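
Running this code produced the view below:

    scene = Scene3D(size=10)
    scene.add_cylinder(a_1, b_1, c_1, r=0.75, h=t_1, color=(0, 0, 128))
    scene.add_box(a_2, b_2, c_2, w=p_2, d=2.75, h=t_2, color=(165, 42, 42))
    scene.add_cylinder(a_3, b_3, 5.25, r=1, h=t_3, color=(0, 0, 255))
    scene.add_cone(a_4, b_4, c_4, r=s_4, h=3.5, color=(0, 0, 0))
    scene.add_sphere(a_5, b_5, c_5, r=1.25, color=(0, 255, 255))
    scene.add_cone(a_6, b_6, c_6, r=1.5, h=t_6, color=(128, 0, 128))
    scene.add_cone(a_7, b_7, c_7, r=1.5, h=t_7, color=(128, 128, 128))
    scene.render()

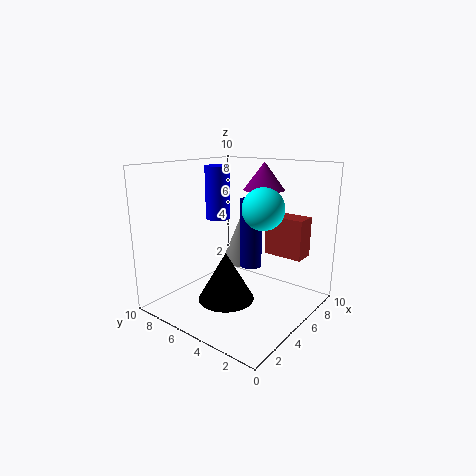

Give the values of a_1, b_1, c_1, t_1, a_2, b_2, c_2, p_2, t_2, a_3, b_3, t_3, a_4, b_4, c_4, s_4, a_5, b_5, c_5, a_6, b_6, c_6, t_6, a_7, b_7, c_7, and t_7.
a_1 = 5.5, b_1 = 4.25, c_1 = 3, t_1 = 4.75, a_2 = 6.5, b_2 = 1, c_2 = 3.75, p_2 = 1.5, t_2 = 2.75, a_3 = 7.5, b_3 = 9, t_3 = 4.25, a_4 = 4.25, b_4 = 5.5, c_4 = 0.5, s_4 = 2, a_5 = 3.5, b_5 = 2, c_5 = 7.75, a_6 = 7.75, b_6 = 4.75, c_6 = 8, t_6 = 2, a_7 = 8.25, b_7 = 7.25, c_7 = 1.75, t_7 = 3.75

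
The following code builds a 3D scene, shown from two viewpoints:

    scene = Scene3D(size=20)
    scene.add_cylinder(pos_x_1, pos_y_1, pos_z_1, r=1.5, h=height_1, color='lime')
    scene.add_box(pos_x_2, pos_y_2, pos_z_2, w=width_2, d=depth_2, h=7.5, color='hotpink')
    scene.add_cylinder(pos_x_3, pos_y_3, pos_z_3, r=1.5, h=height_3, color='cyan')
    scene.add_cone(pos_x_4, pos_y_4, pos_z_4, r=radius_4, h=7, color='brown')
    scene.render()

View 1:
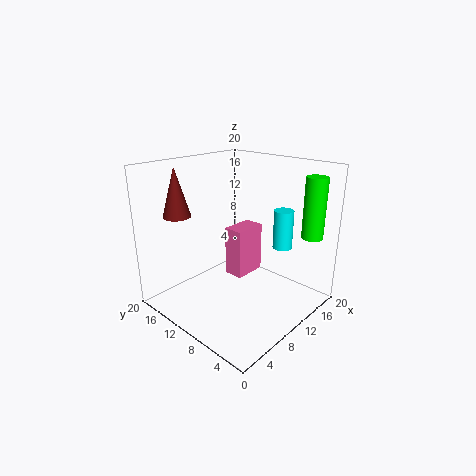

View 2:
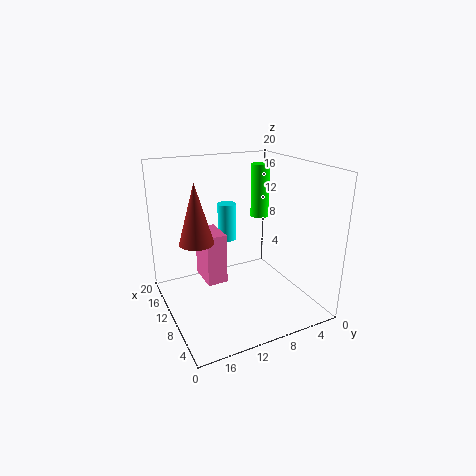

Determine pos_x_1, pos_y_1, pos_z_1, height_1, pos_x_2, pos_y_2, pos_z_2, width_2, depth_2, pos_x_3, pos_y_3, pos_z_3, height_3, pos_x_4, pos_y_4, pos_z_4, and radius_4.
pos_x_1 = 17, pos_y_1 = 2.5, pos_z_1 = 10, height_1 = 8.5, pos_x_2 = 11.5, pos_y_2 = 11, pos_z_2 = 2.5, width_2 = 5, depth_2 = 3, pos_x_3 = 18, pos_y_3 = 8, pos_z_3 = 6.5, height_3 = 6, pos_x_4 = 5.5, pos_y_4 = 17.5, pos_z_4 = 12.5, radius_4 = 2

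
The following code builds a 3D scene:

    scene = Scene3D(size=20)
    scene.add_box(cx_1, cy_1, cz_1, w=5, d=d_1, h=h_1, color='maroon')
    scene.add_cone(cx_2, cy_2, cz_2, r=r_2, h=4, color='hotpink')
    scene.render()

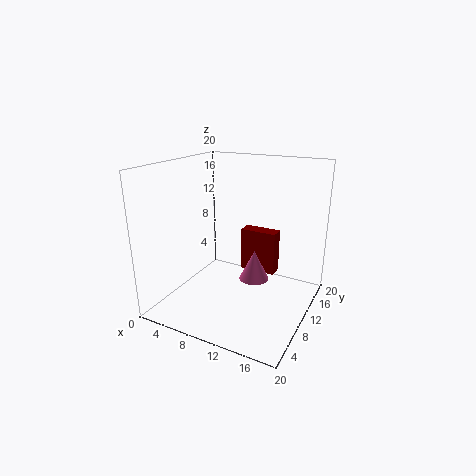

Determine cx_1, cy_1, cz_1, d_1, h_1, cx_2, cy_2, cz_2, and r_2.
cx_1 = 10; cy_1 = 11; cz_1 = 5; d_1 = 2; h_1 = 6; cx_2 = 13; cy_2 = 9; cz_2 = 5; r_2 = 2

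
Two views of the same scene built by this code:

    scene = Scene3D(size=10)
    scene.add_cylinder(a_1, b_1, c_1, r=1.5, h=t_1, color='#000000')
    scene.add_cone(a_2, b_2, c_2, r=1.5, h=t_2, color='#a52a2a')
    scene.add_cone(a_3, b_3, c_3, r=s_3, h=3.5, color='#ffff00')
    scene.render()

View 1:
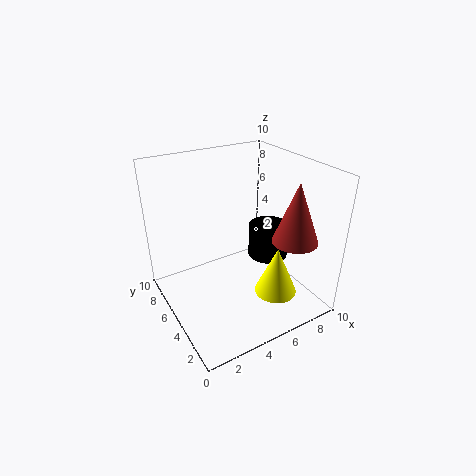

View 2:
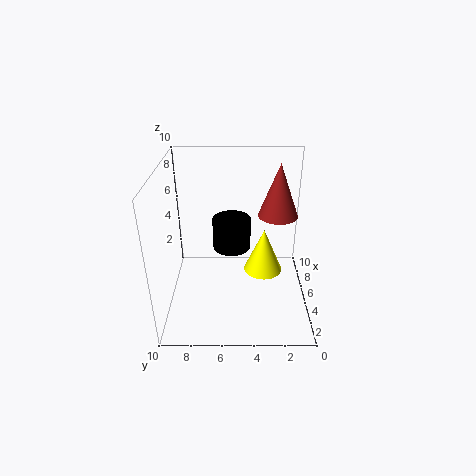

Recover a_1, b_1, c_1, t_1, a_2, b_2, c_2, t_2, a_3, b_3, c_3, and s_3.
a_1 = 8; b_1 = 5.5; c_1 = 2.5; t_1 = 2.5; a_2 = 7.5; b_2 = 2; c_2 = 5.5; t_2 = 4; a_3 = 7; b_3 = 3; c_3 = 1; s_3 = 1.5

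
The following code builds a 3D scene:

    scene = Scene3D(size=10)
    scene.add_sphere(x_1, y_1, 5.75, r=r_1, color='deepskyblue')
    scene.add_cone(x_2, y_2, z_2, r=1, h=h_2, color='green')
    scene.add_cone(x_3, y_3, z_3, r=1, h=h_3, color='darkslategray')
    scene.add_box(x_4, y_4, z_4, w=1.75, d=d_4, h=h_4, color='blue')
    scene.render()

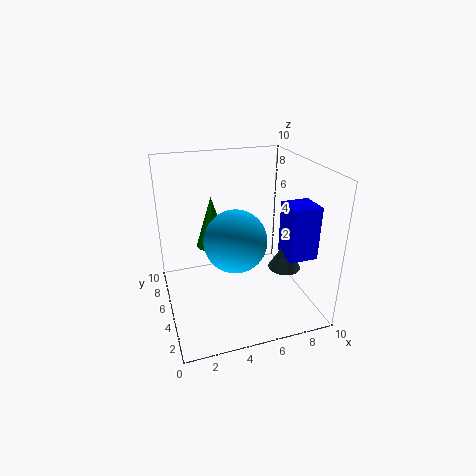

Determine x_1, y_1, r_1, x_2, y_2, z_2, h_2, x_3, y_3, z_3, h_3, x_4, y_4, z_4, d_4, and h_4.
x_1 = 4.25
y_1 = 3.25
r_1 = 2
x_2 = 3
y_2 = 4.25
z_2 = 5.25
h_2 = 3.25
x_3 = 7
y_3 = 1.75
z_3 = 4.25
h_3 = 1.75
x_4 = 6.75
y_4 = 0.5
z_4 = 5.25
d_4 = 1.75
h_4 = 3.25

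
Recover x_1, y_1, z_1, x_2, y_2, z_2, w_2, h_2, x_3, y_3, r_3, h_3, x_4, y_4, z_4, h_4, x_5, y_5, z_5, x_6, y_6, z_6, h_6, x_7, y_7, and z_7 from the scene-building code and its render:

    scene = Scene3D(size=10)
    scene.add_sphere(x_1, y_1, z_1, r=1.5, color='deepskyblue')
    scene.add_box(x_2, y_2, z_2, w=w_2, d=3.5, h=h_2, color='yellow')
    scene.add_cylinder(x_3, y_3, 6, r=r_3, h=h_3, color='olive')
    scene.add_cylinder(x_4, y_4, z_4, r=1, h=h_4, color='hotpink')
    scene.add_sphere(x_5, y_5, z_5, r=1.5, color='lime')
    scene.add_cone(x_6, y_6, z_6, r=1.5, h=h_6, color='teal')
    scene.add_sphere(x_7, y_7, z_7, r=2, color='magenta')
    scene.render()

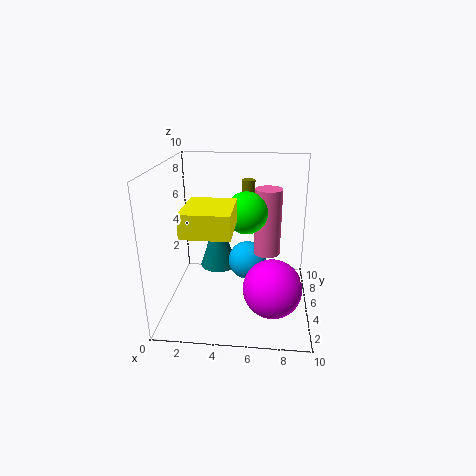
x_1 = 5.5
y_1 = 7.5
z_1 = 2
x_2 = 2
y_2 = 1
z_2 = 6.5
w_2 = 3
h_2 = 1.5
x_3 = 5.5
y_3 = 7.5
r_3 = 0.5
h_3 = 2.5
x_4 = 7
y_4 = 7
z_4 = 3
h_4 = 5
x_5 = 5.5
y_5 = 6
z_5 = 6.5
x_6 = 3
y_6 = 8.5
z_6 = 1
h_6 = 4.5
x_7 = 7.5
y_7 = 3.5
z_7 = 2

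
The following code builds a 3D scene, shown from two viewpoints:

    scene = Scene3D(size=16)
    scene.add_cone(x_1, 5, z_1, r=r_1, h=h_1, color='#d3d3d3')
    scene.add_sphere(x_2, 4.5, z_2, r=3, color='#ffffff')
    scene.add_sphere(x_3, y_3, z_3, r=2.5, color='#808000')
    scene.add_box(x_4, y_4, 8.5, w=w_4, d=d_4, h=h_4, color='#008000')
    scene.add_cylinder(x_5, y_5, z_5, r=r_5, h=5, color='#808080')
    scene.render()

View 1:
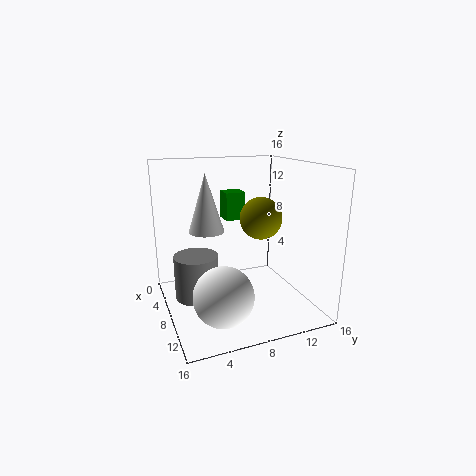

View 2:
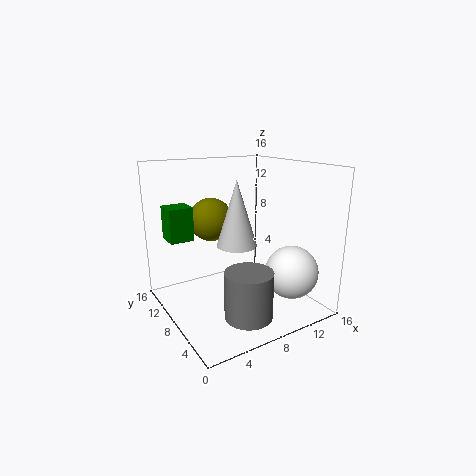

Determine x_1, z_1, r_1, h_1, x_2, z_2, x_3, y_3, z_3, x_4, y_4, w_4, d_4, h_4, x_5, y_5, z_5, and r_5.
x_1 = 6, z_1 = 8.5, r_1 = 2, h_1 = 6.5, x_2 = 13, z_2 = 4, x_3 = 6.5, y_3 = 11.5, z_3 = 9.5, x_4 = 0.5, y_4 = 8.5, w_4 = 2.5, d_4 = 2.5, h_4 = 3.5, x_5 = 6.5, y_5 = 3.5, z_5 = 1, r_5 = 2.5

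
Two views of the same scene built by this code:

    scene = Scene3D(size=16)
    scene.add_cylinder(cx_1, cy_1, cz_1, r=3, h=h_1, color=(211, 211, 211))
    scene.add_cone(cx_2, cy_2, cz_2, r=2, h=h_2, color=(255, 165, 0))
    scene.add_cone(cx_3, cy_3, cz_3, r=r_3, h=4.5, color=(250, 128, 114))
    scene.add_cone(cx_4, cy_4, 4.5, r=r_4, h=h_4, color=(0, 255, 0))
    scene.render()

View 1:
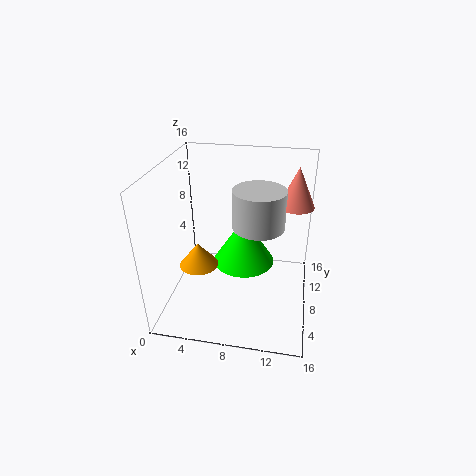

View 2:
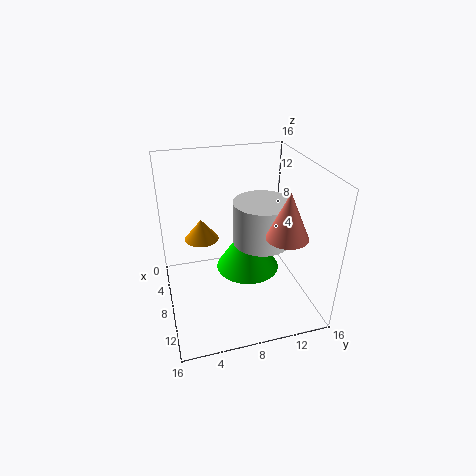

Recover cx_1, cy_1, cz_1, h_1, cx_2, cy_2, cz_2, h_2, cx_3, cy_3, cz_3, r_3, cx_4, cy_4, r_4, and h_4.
cx_1 = 10
cy_1 = 10
cz_1 = 8.5
h_1 = 4.5
cx_2 = 4.5
cy_2 = 4.5
cz_2 = 6.5
h_2 = 2.5
cx_3 = 14
cy_3 = 11
cz_3 = 11
r_3 = 2
cx_4 = 8.5
cy_4 = 9
r_4 = 3.5
h_4 = 5.5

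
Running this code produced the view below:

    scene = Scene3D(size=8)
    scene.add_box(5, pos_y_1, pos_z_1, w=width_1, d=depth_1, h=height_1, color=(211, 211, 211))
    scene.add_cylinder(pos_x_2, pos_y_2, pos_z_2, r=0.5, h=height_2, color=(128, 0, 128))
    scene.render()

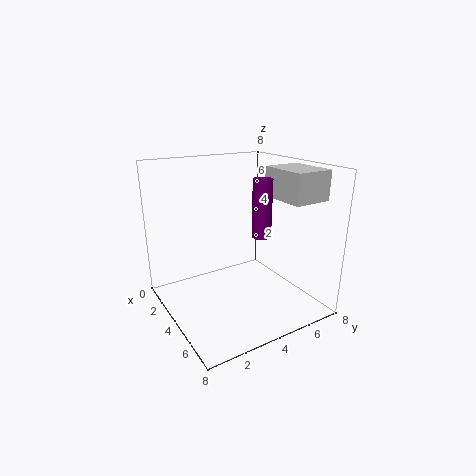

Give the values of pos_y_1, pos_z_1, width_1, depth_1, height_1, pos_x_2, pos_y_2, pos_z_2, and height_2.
pos_y_1 = 5, pos_z_1 = 6.5, width_1 = 2.5, depth_1 = 2, height_1 = 1.5, pos_x_2 = 5.5, pos_y_2 = 4.5, pos_z_2 = 4.5, height_2 = 3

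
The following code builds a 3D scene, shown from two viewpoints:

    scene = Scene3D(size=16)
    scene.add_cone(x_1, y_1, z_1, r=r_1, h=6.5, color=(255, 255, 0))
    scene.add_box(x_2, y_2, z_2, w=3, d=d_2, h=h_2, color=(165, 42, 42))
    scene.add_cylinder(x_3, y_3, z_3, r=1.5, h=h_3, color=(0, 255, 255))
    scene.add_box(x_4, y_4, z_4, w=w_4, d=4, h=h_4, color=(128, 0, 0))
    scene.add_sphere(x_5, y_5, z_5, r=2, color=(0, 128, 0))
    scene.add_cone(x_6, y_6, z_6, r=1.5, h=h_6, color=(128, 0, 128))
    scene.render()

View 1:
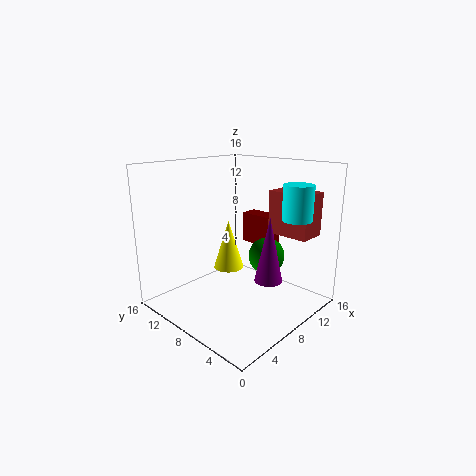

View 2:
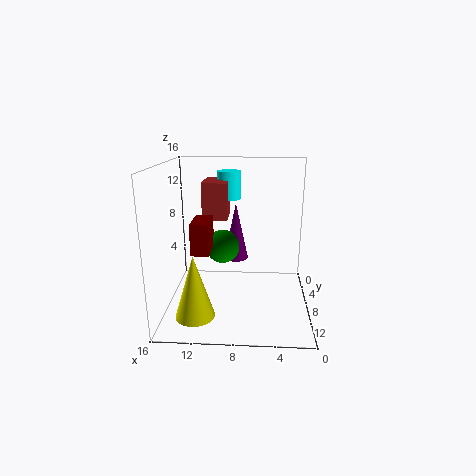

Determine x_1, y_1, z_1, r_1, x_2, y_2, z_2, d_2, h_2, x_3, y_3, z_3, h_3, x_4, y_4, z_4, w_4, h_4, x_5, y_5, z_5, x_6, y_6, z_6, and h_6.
x_1 = 12; y_1 = 13.5; z_1 = 1.5; r_1 = 2; x_2 = 9.5; y_2 = 0.5; z_2 = 9; d_2 = 4.5; h_2 = 4.5; x_3 = 9.5; y_3 = 1.5; z_3 = 11; h_3 = 3.5; x_4 = 11; y_4 = 6; z_4 = 6.5; w_4 = 2; h_4 = 3.5; x_5 = 10; y_5 = 5.5; z_5 = 6; x_6 = 8.5; y_6 = 4; z_6 = 4; h_6 = 7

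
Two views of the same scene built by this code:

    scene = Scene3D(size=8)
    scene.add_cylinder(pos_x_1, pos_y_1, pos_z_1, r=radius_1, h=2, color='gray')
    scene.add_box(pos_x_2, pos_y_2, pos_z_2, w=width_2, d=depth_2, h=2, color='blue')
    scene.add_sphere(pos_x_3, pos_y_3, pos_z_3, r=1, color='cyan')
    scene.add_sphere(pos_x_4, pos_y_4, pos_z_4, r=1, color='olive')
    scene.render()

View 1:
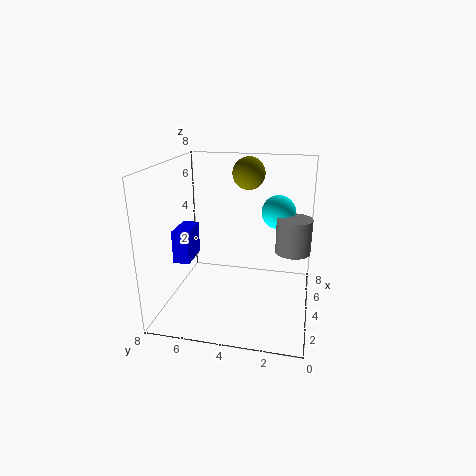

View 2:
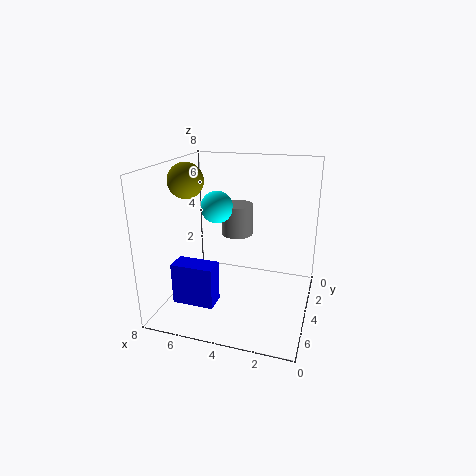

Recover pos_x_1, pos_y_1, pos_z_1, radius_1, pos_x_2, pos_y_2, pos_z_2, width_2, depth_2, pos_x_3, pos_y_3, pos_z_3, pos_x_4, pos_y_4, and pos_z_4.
pos_x_1 = 5, pos_y_1 = 1, pos_z_1 = 3, radius_1 = 1, pos_x_2 = 4, pos_y_2 = 7, pos_z_2 = 2, width_2 = 2, depth_2 = 1, pos_x_3 = 6, pos_y_3 = 2, pos_z_3 = 5, pos_x_4 = 7, pos_y_4 = 4, pos_z_4 = 7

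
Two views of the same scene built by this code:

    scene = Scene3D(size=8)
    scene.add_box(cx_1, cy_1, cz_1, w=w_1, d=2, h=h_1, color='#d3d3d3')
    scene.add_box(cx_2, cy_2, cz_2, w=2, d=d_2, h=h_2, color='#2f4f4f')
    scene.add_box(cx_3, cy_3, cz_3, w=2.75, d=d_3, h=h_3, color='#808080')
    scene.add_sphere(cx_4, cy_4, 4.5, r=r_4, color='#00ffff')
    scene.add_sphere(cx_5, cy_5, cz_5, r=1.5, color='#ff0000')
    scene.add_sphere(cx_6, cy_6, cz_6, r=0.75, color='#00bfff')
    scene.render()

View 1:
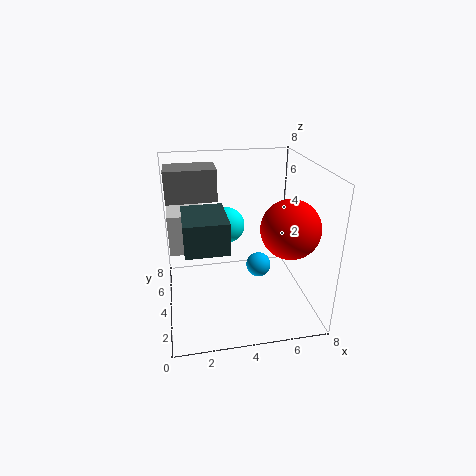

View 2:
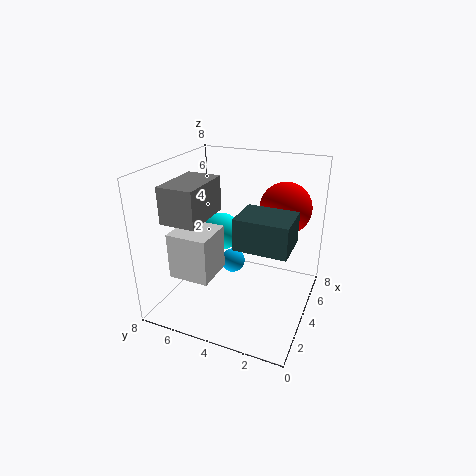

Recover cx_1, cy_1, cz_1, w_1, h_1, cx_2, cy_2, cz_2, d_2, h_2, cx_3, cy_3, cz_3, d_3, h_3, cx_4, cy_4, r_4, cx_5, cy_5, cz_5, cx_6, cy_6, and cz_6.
cx_1 = 0.25
cy_1 = 4
cz_1 = 3.25
w_1 = 2
h_1 = 2.25
cx_2 = 1
cy_2 = 0.5
cz_2 = 5
d_2 = 2.5
h_2 = 1.5
cx_3 = 0.25
cy_3 = 4.5
cz_3 = 6
d_3 = 1.75
h_3 = 1.75
cx_4 = 3.5
cy_4 = 4.75
r_4 = 1
cx_5 = 6.25
cy_5 = 2
cz_5 = 5.25
cx_6 = 5.5
cy_6 = 5
cz_6 = 1.5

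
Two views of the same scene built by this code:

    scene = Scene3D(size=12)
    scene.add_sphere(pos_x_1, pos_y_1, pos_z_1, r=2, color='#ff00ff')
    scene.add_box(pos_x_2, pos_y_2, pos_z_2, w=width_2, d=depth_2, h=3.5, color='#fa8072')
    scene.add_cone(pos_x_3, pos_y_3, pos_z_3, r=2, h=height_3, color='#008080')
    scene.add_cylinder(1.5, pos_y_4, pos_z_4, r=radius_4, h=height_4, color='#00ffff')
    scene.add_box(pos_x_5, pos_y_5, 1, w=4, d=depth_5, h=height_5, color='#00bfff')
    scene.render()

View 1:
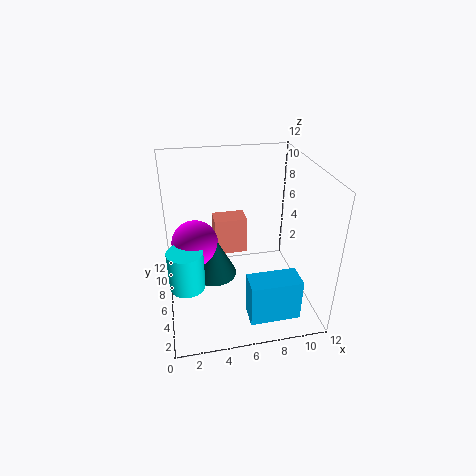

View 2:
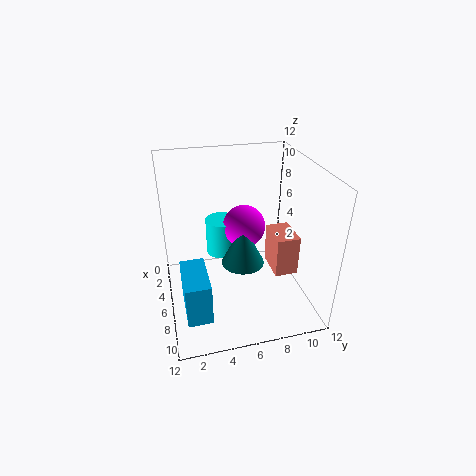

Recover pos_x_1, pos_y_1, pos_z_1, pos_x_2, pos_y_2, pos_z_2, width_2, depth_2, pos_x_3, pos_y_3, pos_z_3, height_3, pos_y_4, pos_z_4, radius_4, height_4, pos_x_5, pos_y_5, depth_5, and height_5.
pos_x_1 = 2.5
pos_y_1 = 7.5
pos_z_1 = 5
pos_x_2 = 4.5
pos_y_2 = 9
pos_z_2 = 2.5
width_2 = 3
depth_2 = 2
pos_x_3 = 4
pos_y_3 = 7
pos_z_3 = 2
height_3 = 4
pos_y_4 = 5.5
pos_z_4 = 2
radius_4 = 1.5
height_4 = 3.5
pos_x_5 = 6
pos_y_5 = 1
depth_5 = 2
height_5 = 3.5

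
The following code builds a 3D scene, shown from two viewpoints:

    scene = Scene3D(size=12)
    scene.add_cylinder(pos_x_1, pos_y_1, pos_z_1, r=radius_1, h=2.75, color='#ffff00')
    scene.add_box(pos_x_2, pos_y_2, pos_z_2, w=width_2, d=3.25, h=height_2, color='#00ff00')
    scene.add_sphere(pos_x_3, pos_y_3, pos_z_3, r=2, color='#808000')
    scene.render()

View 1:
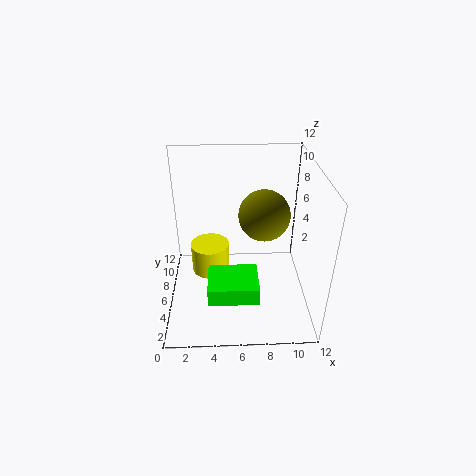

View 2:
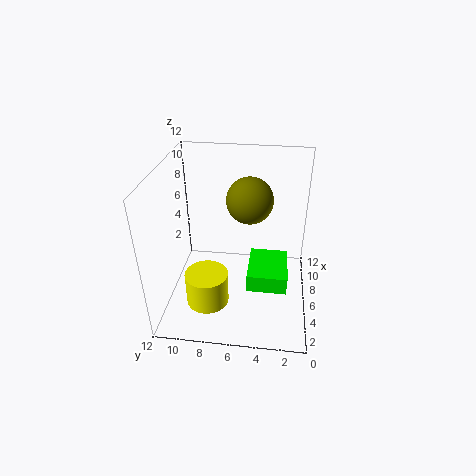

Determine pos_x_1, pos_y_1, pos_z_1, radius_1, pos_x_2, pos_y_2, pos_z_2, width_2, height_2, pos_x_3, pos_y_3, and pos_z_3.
pos_x_1 = 3.5
pos_y_1 = 8.25
pos_z_1 = 1.25
radius_1 = 1.75
pos_x_2 = 3.5
pos_y_2 = 1.75
pos_z_2 = 2.5
width_2 = 4
height_2 = 1.5
pos_x_3 = 8
pos_y_3 = 5.25
pos_z_3 = 8.5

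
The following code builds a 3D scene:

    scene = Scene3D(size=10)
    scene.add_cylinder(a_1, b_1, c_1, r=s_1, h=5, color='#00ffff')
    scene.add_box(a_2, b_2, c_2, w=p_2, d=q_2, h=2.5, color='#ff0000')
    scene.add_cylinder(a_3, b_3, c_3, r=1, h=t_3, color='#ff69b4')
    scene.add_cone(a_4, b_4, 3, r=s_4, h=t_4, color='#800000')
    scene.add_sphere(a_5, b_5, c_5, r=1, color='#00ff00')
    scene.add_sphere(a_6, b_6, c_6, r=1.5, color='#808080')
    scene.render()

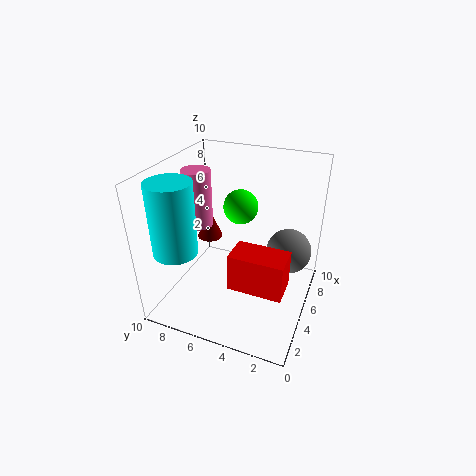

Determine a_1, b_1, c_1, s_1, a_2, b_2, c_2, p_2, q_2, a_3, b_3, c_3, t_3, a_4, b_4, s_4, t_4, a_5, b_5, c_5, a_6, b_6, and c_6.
a_1 = 2.5
b_1 = 8.5
c_1 = 4.5
s_1 = 1.5
a_2 = 2
b_2 = 1
c_2 = 3
p_2 = 2
q_2 = 3.5
a_3 = 5
b_3 = 8
c_3 = 5.5
t_3 = 4
a_4 = 7.5
b_4 = 8.5
s_4 = 1
t_4 = 2.5
a_5 = 3
b_5 = 4
c_5 = 8.5
a_6 = 5.5
b_6 = 1.5
c_6 = 4.5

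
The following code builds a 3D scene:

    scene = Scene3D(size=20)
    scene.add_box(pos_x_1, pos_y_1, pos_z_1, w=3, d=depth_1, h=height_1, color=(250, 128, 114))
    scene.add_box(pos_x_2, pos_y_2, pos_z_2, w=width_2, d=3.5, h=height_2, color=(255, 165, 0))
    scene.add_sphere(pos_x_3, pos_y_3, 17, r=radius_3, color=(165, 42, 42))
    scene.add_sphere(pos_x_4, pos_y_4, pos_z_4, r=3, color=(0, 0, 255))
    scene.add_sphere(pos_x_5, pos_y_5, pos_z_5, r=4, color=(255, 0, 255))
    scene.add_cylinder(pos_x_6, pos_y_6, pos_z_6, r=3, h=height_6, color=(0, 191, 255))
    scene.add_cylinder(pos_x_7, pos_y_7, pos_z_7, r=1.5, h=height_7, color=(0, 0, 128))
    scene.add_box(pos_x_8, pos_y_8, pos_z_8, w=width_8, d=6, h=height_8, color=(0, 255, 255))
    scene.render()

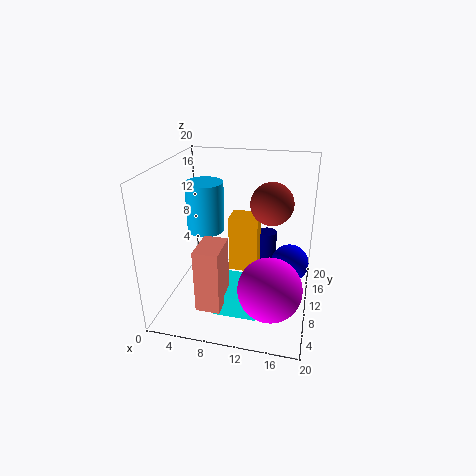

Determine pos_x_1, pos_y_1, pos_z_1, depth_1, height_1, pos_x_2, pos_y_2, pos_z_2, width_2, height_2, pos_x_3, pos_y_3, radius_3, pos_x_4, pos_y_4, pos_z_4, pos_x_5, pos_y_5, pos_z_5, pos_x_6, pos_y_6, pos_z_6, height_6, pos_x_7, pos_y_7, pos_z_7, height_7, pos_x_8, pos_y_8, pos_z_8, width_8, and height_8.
pos_x_1 = 7, pos_y_1 = 0.5, pos_z_1 = 4.5, depth_1 = 4.5, height_1 = 8, pos_x_2 = 7.5, pos_y_2 = 14, pos_z_2 = 2, width_2 = 4.5, height_2 = 9, pos_x_3 = 15, pos_y_3 = 6, radius_3 = 2.5, pos_x_4 = 17, pos_y_4 = 16.5, pos_z_4 = 3, pos_x_5 = 15.5, pos_y_5 = 4, pos_z_5 = 6.5, pos_x_6 = 3, pos_y_6 = 16.5, pos_z_6 = 7.5, height_6 = 8, pos_x_7 = 13, pos_y_7 = 18, pos_z_7 = 0.5, height_7 = 7, pos_x_8 = 8.5, pos_y_8 = 2.5, pos_z_8 = 2.5, width_8 = 5.5, height_8 = 3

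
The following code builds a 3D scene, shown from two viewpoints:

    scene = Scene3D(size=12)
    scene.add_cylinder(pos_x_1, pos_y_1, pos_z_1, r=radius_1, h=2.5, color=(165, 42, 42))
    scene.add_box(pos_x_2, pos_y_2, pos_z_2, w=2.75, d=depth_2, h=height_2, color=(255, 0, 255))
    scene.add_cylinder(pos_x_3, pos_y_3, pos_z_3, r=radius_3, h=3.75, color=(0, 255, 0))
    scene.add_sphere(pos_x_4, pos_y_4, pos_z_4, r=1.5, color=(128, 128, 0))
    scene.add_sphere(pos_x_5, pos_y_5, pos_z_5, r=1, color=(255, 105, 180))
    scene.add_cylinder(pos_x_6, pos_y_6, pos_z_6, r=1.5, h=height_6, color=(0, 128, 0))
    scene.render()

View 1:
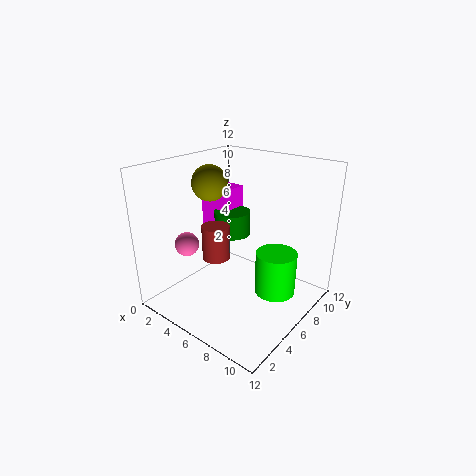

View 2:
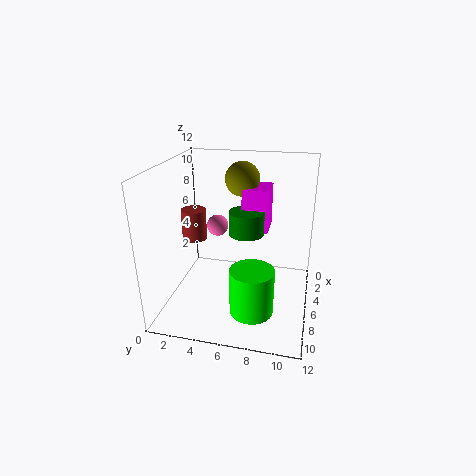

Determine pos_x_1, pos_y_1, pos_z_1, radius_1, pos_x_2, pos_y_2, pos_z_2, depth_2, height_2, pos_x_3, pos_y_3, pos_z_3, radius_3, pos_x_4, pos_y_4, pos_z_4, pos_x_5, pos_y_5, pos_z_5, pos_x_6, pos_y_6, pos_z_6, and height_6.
pos_x_1 = 6.75
pos_y_1 = 2.5
pos_z_1 = 6
radius_1 = 1
pos_x_2 = 2
pos_y_2 = 6
pos_z_2 = 6
depth_2 = 2.25
height_2 = 3.75
pos_x_3 = 8.75
pos_y_3 = 7.75
pos_z_3 = 1
radius_3 = 1.75
pos_x_4 = 3.25
pos_y_4 = 5.75
pos_z_4 = 10.25
pos_x_5 = 2.75
pos_y_5 = 3.25
pos_z_5 = 5.5
pos_x_6 = 5
pos_y_6 = 6.5
pos_z_6 = 6
height_6 = 2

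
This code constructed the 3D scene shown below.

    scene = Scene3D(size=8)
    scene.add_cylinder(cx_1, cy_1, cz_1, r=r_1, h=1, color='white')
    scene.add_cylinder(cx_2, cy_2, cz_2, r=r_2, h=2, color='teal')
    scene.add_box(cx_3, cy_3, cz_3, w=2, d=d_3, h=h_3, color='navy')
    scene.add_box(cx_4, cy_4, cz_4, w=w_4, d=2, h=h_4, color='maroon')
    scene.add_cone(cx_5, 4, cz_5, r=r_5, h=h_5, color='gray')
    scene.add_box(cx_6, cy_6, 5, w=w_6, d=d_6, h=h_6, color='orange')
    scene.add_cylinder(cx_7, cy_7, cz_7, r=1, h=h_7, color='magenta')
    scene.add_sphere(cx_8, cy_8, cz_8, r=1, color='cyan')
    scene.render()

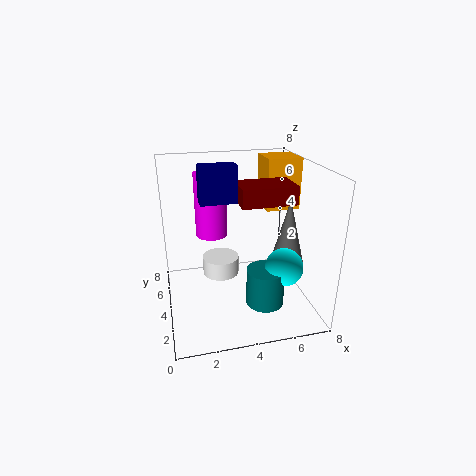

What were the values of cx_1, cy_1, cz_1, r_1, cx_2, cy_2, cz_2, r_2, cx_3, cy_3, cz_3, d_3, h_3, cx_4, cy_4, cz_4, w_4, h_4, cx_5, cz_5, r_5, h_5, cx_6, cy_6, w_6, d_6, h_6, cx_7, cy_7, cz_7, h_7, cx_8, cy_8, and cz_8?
cx_1 = 3
cy_1 = 4
cz_1 = 2
r_1 = 1
cx_2 = 5
cy_2 = 2
cz_2 = 1
r_2 = 1
cx_3 = 2
cy_3 = 4
cz_3 = 6
d_3 = 1
h_3 = 2
cx_4 = 4
cy_4 = 3
cz_4 = 6
w_4 = 3
h_4 = 1
cx_5 = 7
cz_5 = 2
r_5 = 1
h_5 = 4
cx_6 = 6
cy_6 = 5
w_6 = 2
d_6 = 2
h_6 = 3
cx_7 = 3
cy_7 = 7
cz_7 = 3
h_7 = 4
cx_8 = 6
cy_8 = 2
cz_8 = 3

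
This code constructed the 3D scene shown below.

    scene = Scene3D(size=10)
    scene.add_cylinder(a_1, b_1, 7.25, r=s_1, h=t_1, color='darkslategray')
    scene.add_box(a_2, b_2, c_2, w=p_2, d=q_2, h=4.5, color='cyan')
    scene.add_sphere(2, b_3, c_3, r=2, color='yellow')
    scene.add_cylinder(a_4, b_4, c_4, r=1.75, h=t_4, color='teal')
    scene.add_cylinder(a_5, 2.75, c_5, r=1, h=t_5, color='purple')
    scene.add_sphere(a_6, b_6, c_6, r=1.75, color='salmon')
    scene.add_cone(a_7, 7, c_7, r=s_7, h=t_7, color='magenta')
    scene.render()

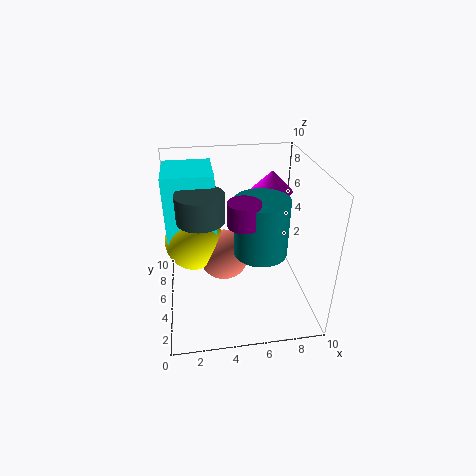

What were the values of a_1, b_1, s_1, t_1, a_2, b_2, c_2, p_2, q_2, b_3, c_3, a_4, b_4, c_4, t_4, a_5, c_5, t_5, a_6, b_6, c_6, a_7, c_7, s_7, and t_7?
a_1 = 2.5, b_1 = 3.75, s_1 = 1.5, t_1 = 1.75, a_2 = 0.25, b_2 = 4.5, c_2 = 5.25, p_2 = 3.25, q_2 = 3.5, b_3 = 5.5, c_3 = 4.75, a_4 = 6.25, b_4 = 3.5, c_4 = 4.75, t_4 = 3.75, a_5 = 5, c_5 = 7.25, t_5 = 1.5, a_6 = 4, b_6 = 5, c_6 = 3.75, a_7 = 7.75, c_7 = 7.5, s_7 = 1.5, t_7 = 1.5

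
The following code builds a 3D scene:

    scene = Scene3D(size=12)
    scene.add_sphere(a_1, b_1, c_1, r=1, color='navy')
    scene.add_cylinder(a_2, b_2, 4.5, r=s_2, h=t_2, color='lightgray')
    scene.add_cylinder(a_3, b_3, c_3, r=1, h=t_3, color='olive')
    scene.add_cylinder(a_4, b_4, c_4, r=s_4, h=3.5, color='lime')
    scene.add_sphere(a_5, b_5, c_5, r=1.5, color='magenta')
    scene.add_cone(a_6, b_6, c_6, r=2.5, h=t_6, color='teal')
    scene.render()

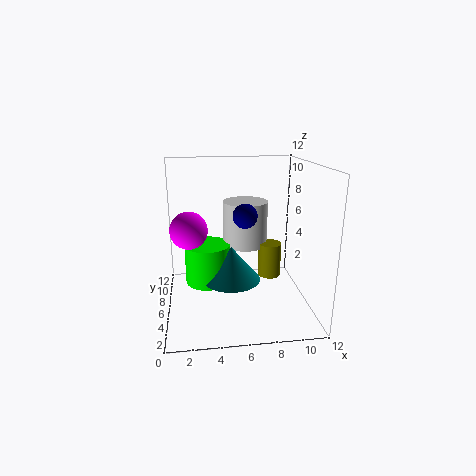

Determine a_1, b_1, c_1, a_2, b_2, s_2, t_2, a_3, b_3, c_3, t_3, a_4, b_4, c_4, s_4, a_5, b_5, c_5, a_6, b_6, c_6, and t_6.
a_1 = 6.5
b_1 = 5.5
c_1 = 8
a_2 = 7
b_2 = 8.5
s_2 = 2
t_2 = 4
a_3 = 9
b_3 = 7
c_3 = 2
t_3 = 3
a_4 = 3.5
b_4 = 7.5
c_4 = 1.5
s_4 = 2
a_5 = 2
b_5 = 5.5
c_5 = 7
a_6 = 5.5
b_6 = 6.5
c_6 = 2
t_6 = 3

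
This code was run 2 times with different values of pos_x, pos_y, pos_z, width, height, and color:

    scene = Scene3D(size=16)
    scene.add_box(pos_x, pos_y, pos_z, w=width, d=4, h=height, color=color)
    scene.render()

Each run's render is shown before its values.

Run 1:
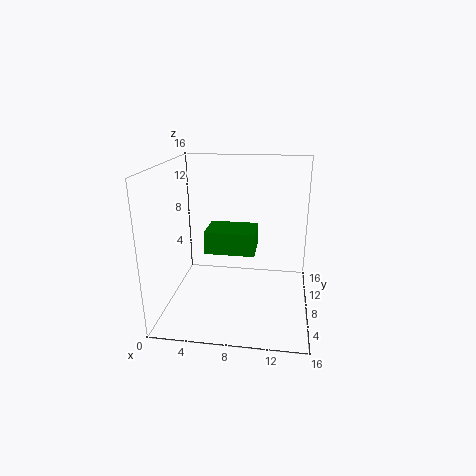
pos_x = 4.5, pos_y = 6.5, pos_z = 6.5, width = 5.5, height = 2.5, color = 'green'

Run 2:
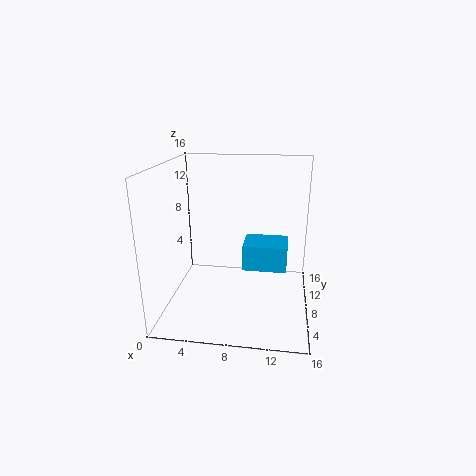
pos_x = 8.5, pos_y = 8, pos_z = 4, width = 5, height = 3, color = 'deepskyblue'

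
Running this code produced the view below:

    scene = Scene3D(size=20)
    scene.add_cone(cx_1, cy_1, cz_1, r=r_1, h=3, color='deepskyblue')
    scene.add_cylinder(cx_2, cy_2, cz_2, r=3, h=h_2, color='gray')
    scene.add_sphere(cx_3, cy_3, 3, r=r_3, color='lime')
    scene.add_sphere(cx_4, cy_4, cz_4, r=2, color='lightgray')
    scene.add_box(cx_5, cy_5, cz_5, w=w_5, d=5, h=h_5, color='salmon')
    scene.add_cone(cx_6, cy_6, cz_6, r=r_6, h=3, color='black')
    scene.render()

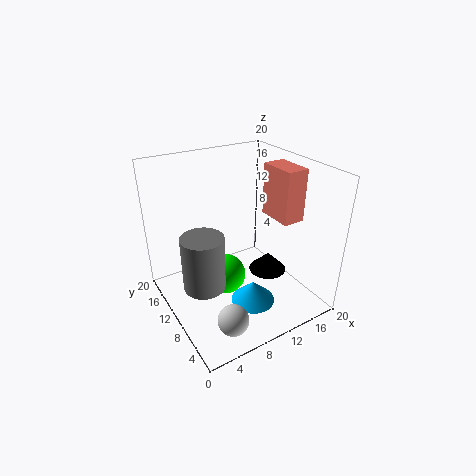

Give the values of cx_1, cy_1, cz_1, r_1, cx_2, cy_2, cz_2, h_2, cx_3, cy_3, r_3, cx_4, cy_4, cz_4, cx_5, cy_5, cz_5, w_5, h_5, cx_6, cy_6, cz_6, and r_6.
cx_1 = 10; cy_1 = 6; cz_1 = 2; r_1 = 3; cx_2 = 5; cy_2 = 11; cz_2 = 3; h_2 = 8; cx_3 = 9; cy_3 = 12; r_3 = 3; cx_4 = 5; cy_4 = 3; cz_4 = 3; cx_5 = 14; cy_5 = 5; cz_5 = 13; w_5 = 3; h_5 = 7; cx_6 = 17; cy_6 = 12; cz_6 = 1; r_6 = 3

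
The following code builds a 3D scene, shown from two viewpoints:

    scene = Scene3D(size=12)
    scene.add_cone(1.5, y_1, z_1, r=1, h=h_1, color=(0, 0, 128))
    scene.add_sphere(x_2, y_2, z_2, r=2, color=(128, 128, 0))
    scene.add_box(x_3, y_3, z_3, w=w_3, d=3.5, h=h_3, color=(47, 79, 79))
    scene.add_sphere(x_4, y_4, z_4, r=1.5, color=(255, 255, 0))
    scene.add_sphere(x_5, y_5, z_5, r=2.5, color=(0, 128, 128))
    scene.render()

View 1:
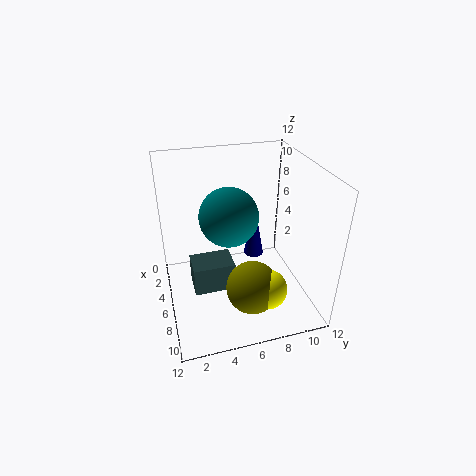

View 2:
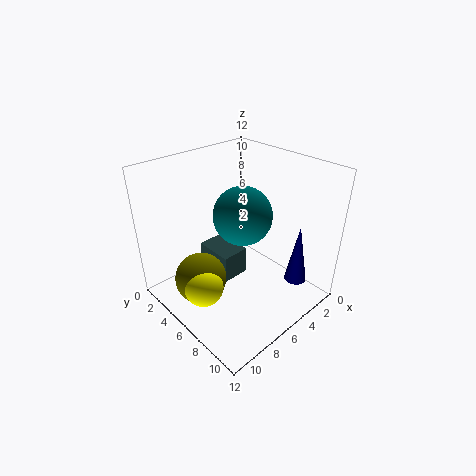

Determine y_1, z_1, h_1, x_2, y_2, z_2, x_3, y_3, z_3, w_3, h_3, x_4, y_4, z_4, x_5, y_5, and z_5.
y_1 = 9, z_1 = 1, h_1 = 5.5, x_2 = 10, y_2 = 6, z_2 = 4, x_3 = 4.5, y_3 = 2, z_3 = 1.5, w_3 = 2.5, h_3 = 2.5, x_4 = 10.5, y_4 = 7, z_4 = 4, x_5 = 5, y_5 = 5.5, z_5 = 7.5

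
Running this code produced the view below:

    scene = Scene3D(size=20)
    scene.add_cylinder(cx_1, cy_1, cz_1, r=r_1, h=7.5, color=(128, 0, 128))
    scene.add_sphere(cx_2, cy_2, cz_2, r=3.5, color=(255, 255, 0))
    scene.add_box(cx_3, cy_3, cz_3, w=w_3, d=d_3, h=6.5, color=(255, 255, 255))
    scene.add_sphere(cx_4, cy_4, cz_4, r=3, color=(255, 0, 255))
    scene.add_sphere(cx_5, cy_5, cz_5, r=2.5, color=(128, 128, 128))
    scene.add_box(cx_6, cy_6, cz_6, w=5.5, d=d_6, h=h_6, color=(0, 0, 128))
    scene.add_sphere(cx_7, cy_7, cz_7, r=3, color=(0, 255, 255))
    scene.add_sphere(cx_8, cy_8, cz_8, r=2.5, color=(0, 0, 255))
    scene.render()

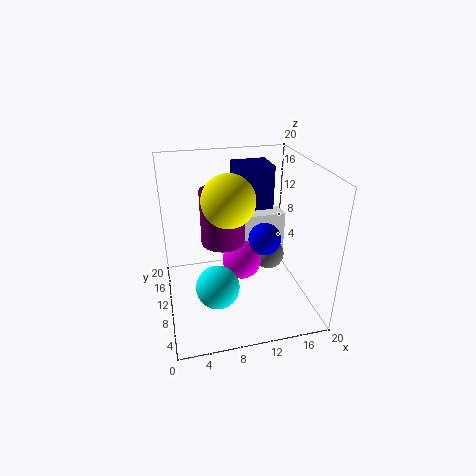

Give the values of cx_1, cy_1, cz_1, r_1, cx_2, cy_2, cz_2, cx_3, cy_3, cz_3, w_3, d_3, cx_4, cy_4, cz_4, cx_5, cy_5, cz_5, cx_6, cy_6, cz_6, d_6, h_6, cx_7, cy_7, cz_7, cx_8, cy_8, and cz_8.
cx_1 = 8
cy_1 = 10.5
cz_1 = 9.5
r_1 = 3
cx_2 = 8.5
cy_2 = 9
cz_2 = 16
cx_3 = 12
cy_3 = 15
cz_3 = 4
w_3 = 7
d_3 = 3
cx_4 = 11.5
cy_4 = 13.5
cz_4 = 4
cx_5 = 16.5
cy_5 = 15
cz_5 = 3.5
cx_6 = 11
cy_6 = 14
cz_6 = 12
d_6 = 5
h_6 = 6.5
cx_7 = 6.5
cy_7 = 7.5
cz_7 = 4
cx_8 = 15
cy_8 = 13
cz_8 = 7.5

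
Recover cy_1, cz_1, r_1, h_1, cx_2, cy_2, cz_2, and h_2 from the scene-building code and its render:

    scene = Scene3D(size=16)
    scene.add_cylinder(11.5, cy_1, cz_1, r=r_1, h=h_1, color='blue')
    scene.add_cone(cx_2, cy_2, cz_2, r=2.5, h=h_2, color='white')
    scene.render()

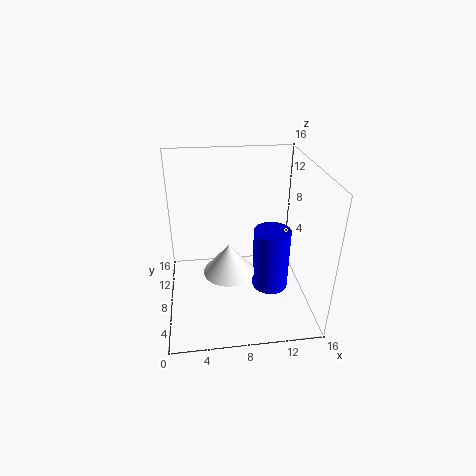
cy_1 = 6.5
cz_1 = 2.5
r_1 = 2
h_1 = 7
cx_2 = 6.5
cy_2 = 3.5
cz_2 = 7
h_2 = 3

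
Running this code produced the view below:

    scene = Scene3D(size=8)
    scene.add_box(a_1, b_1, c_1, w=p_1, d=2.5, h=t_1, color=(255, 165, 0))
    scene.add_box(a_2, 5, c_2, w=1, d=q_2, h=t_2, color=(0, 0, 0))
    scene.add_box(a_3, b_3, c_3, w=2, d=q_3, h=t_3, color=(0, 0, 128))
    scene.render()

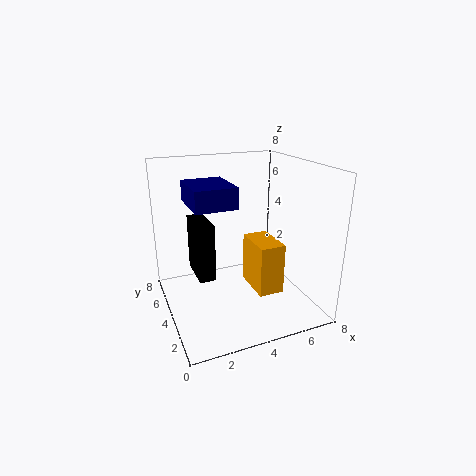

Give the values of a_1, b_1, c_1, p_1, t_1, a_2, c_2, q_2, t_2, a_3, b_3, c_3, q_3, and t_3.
a_1 = 5, b_1 = 3, c_1 = 0.5, p_1 = 1.5, t_1 = 3, a_2 = 2, c_2 = 1, q_2 = 2.5, t_2 = 3.5, a_3 = 1, b_3 = 1.5, c_3 = 6.5, q_3 = 2.5, t_3 = 1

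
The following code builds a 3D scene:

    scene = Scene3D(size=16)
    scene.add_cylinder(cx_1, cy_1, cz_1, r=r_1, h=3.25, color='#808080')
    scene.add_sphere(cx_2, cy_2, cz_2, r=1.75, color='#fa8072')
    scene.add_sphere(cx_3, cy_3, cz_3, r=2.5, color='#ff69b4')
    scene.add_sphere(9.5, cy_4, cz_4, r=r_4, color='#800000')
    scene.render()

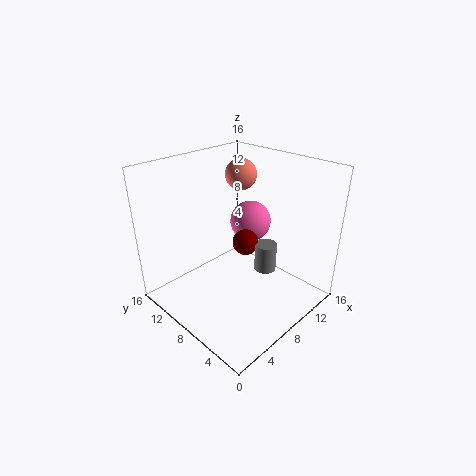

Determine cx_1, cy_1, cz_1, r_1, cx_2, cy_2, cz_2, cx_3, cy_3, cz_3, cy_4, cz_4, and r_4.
cx_1 = 10.5
cy_1 = 6
cz_1 = 3.75
r_1 = 1.25
cx_2 = 10.5
cy_2 = 10
cz_2 = 14.25
cx_3 = 12.5
cy_3 = 10.25
cz_3 = 7.75
cy_4 = 8.25
cz_4 = 6.75
r_4 = 1.5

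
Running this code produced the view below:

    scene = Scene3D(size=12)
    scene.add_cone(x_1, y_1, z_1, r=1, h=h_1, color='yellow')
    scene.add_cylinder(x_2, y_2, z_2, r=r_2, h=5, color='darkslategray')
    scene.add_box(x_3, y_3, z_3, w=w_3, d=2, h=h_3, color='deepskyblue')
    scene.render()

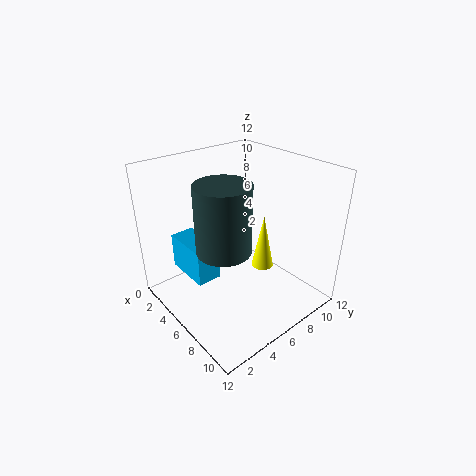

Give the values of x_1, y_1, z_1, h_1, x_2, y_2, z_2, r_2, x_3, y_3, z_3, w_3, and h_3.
x_1 = 6
y_1 = 9
z_1 = 2
h_1 = 5
x_2 = 8
y_2 = 3
z_2 = 7
r_2 = 2
x_3 = 2
y_3 = 2
z_3 = 3
w_3 = 4
h_3 = 3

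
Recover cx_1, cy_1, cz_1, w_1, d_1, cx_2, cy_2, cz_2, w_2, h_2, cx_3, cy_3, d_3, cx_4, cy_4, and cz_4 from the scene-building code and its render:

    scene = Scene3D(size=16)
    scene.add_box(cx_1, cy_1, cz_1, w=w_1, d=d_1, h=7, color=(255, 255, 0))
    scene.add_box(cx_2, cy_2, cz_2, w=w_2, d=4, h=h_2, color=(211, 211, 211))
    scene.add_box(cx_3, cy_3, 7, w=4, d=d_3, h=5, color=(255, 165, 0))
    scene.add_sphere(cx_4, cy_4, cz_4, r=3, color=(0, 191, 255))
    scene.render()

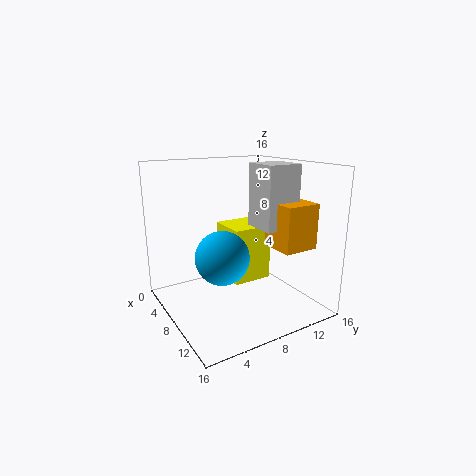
cx_1 = 1; cy_1 = 9; cz_1 = 1; w_1 = 5; d_1 = 5; cx_2 = 7; cy_2 = 10; cz_2 = 9; w_2 = 4; h_2 = 7; cx_3 = 9; cy_3 = 11; d_3 = 4; cx_4 = 8; cy_4 = 6; cz_4 = 6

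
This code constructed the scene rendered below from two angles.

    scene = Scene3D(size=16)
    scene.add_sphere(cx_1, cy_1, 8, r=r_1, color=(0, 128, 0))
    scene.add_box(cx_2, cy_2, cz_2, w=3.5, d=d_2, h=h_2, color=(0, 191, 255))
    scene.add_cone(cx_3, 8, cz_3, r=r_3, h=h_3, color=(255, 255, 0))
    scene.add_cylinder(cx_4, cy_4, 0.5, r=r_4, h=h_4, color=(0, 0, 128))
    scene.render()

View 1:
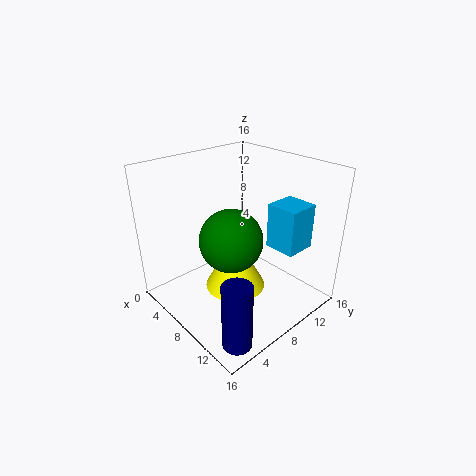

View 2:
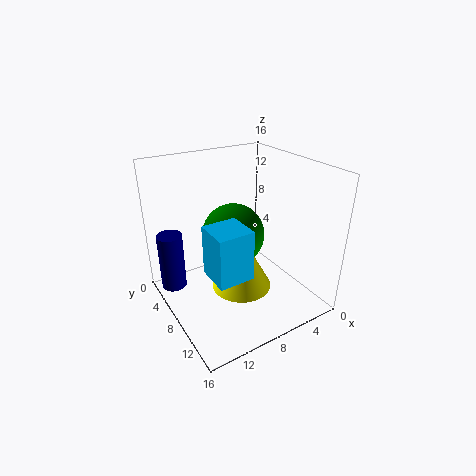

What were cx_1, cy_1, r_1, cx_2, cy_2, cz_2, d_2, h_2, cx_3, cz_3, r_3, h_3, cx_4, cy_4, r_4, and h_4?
cx_1 = 8; cy_1 = 7; r_1 = 3.5; cx_2 = 10; cy_2 = 10.5; cz_2 = 7; d_2 = 3.5; h_2 = 5; cx_3 = 7.5; cz_3 = 1.5; r_3 = 3.5; h_3 = 6.5; cx_4 = 14; cy_4 = 2.5; r_4 = 1.5; h_4 = 7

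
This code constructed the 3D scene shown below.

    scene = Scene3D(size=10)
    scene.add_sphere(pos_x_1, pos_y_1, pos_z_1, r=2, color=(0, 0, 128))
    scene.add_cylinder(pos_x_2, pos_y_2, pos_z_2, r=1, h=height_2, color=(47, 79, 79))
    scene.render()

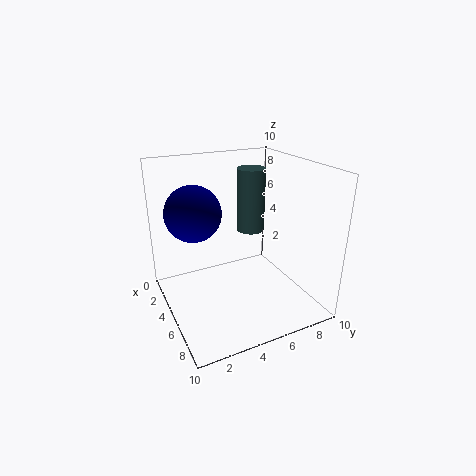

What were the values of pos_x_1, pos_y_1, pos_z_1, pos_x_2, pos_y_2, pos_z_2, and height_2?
pos_x_1 = 3, pos_y_1 = 2.5, pos_z_1 = 6.5, pos_x_2 = 4, pos_y_2 = 6.5, pos_z_2 = 5, height_2 = 4.5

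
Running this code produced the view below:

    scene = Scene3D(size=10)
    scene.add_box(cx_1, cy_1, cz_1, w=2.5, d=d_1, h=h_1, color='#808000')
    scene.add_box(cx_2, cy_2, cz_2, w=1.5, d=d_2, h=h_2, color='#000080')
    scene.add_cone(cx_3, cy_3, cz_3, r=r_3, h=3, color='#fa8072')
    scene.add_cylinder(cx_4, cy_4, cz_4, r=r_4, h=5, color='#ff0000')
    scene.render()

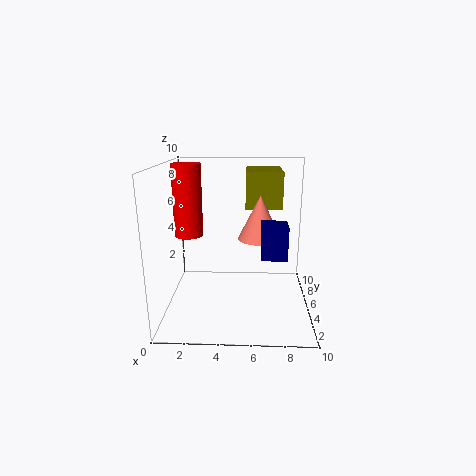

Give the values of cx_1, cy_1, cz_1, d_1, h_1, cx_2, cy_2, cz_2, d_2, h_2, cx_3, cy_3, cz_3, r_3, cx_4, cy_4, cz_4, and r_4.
cx_1 = 5.5
cy_1 = 5
cz_1 = 7
d_1 = 3.5
h_1 = 2.5
cx_2 = 6.5
cy_2 = 1
cz_2 = 5
d_2 = 1.5
h_2 = 2
cx_3 = 6.5
cy_3 = 5
cz_3 = 5
r_3 = 1.5
cx_4 = 1.5
cy_4 = 5.5
cz_4 = 5
r_4 = 1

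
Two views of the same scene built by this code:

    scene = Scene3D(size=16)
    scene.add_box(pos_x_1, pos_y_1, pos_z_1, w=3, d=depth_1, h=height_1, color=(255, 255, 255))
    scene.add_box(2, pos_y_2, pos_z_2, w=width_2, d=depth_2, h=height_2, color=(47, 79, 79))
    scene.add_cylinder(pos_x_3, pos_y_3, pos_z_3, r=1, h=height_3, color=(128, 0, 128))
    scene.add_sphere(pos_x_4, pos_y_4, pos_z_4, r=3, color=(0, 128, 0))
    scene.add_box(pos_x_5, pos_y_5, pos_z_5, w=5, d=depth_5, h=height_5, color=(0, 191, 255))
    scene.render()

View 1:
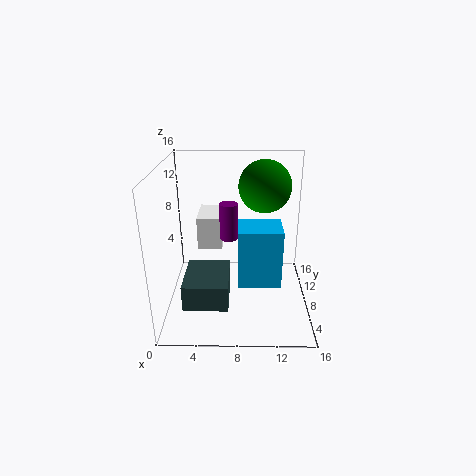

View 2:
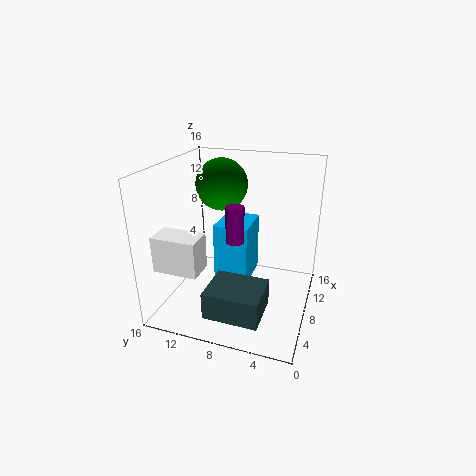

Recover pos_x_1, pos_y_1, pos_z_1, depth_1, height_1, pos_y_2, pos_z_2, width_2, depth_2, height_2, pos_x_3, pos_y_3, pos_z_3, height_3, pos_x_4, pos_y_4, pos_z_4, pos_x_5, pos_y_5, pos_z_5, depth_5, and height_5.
pos_x_1 = 3; pos_y_1 = 11; pos_z_1 = 5; depth_1 = 5; height_1 = 4; pos_y_2 = 4; pos_z_2 = 1; width_2 = 5; depth_2 = 6; height_2 = 3; pos_x_3 = 7; pos_y_3 = 8; pos_z_3 = 8; height_3 = 4; pos_x_4 = 11; pos_y_4 = 11; pos_z_4 = 13; pos_x_5 = 8; pos_y_5 = 7; pos_z_5 = 2; depth_5 = 4; height_5 = 7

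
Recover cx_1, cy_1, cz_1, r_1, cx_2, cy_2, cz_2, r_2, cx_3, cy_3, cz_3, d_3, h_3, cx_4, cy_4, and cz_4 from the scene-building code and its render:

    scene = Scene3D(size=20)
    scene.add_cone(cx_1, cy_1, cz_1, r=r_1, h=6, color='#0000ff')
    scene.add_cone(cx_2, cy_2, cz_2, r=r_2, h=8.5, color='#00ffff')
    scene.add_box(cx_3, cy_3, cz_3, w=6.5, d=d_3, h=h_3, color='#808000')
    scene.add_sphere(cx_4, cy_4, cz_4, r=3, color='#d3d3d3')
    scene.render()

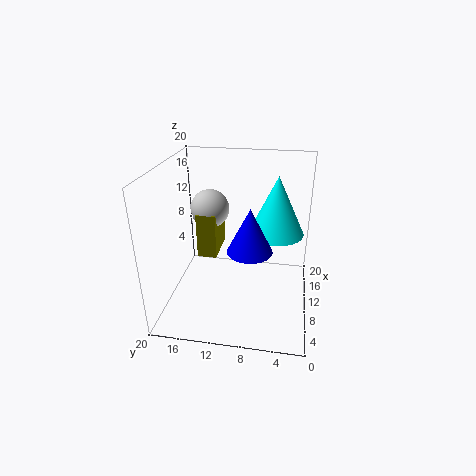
cx_1 = 7.5; cy_1 = 8; cz_1 = 9.5; r_1 = 3; cx_2 = 13.5; cy_2 = 5; cz_2 = 9.5; r_2 = 4; cx_3 = 13; cy_3 = 14; cz_3 = 4.5; d_3 = 3; h_3 = 7; cx_4 = 16; cy_4 = 15.5; cz_4 = 11.5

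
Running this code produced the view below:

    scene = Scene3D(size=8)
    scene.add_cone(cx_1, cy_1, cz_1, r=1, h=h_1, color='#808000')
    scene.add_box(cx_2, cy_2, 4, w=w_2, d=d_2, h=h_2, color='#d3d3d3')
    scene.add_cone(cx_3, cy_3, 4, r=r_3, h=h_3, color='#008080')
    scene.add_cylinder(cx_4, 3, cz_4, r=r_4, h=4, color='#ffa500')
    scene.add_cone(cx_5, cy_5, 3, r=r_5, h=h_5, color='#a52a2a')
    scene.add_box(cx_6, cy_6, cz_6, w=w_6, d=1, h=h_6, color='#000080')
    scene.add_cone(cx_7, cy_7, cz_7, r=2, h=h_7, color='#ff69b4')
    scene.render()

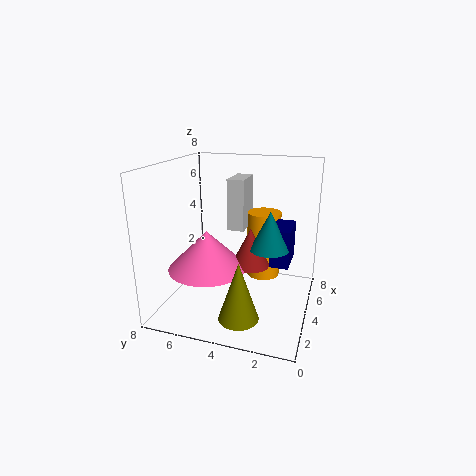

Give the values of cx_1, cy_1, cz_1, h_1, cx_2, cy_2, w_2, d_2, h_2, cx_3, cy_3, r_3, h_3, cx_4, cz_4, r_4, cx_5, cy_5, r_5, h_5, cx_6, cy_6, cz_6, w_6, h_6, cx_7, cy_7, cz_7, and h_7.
cx_1 = 1
cy_1 = 3
cz_1 = 1
h_1 = 3
cx_2 = 5
cy_2 = 4
w_2 = 2
d_2 = 1
h_2 = 3
cx_3 = 3
cy_3 = 2
r_3 = 1
h_3 = 2
cx_4 = 6
cz_4 = 1
r_4 = 1
cx_5 = 3
cy_5 = 3
r_5 = 1
h_5 = 2
cx_6 = 3
cy_6 = 1
cz_6 = 3
w_6 = 2
h_6 = 2
cx_7 = 2
cy_7 = 5
cz_7 = 3
h_7 = 2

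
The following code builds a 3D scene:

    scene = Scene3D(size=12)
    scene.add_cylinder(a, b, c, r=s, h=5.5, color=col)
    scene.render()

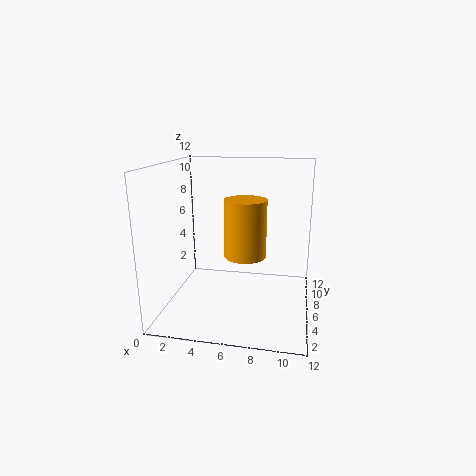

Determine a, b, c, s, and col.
a = 6; b = 9.5; c = 3; s = 2; col = 'orange'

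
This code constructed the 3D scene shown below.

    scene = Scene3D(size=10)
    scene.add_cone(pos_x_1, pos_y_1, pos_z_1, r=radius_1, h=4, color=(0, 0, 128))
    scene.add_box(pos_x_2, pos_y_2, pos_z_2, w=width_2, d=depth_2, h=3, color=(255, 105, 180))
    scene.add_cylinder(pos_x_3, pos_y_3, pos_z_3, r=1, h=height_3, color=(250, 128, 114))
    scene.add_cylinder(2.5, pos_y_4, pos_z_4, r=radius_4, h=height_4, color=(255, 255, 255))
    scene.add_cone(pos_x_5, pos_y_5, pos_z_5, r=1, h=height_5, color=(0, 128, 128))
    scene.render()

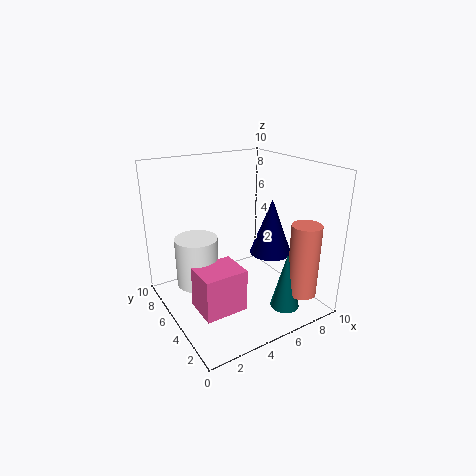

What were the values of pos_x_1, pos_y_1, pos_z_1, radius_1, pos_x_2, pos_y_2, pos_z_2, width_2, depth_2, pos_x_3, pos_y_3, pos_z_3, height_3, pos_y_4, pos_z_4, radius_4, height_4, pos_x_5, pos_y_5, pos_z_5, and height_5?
pos_x_1 = 7.5
pos_y_1 = 4.5
pos_z_1 = 3.5
radius_1 = 1.5
pos_x_2 = 1.5
pos_y_2 = 3
pos_z_2 = 0.5
width_2 = 3
depth_2 = 2.5
pos_x_3 = 8
pos_y_3 = 1.5
pos_z_3 = 1.5
height_3 = 5
pos_y_4 = 6.5
pos_z_4 = 1.5
radius_4 = 1.5
height_4 = 3.5
pos_x_5 = 7
pos_y_5 = 2
pos_z_5 = 0.5
height_5 = 4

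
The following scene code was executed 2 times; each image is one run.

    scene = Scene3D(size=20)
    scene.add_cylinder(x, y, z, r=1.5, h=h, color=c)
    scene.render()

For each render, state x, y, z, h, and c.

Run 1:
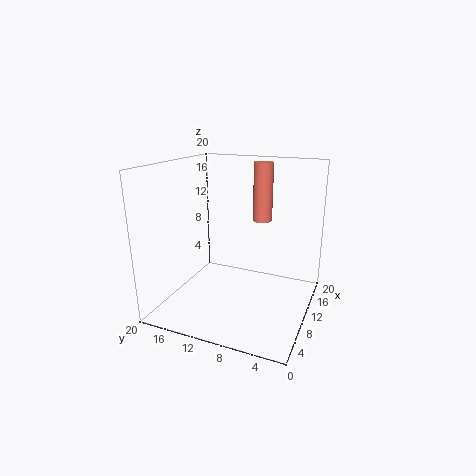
x = 17.5; y = 9; z = 10.5; h = 9; c = 'salmon'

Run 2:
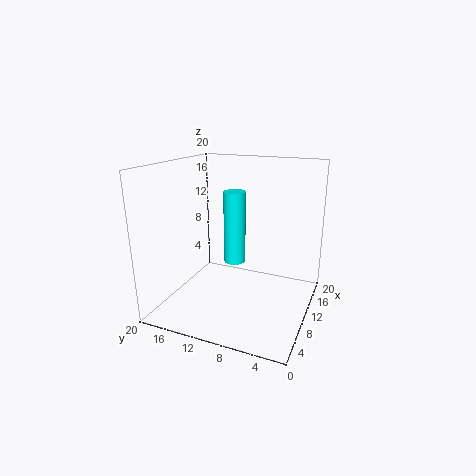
x = 10; y = 10.5; z = 6.5; h = 10; c = 'cyan'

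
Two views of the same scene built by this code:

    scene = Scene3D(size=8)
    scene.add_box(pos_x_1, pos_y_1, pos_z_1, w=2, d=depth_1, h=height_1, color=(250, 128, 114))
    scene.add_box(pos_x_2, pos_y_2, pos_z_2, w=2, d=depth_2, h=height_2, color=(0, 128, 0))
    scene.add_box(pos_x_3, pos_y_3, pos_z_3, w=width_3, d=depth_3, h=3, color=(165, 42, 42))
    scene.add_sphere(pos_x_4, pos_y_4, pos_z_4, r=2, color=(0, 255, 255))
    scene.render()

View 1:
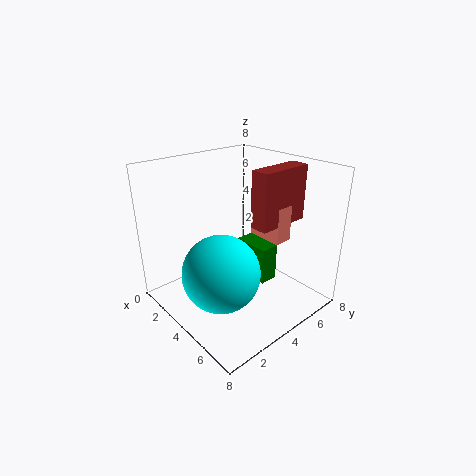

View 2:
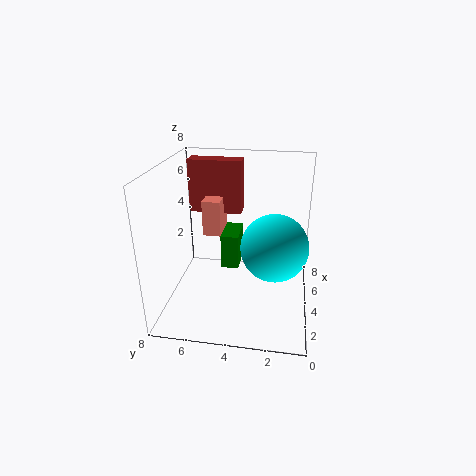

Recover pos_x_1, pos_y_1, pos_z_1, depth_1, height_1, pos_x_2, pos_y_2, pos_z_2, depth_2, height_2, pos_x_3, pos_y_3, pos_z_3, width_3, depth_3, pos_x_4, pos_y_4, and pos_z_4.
pos_x_1 = 4
pos_y_1 = 5
pos_z_1 = 4
depth_1 = 1
height_1 = 2
pos_x_2 = 4
pos_y_2 = 4
pos_z_2 = 2
depth_2 = 1
height_2 = 2
pos_x_3 = 5
pos_y_3 = 4
pos_z_3 = 5
width_3 = 1
depth_3 = 3
pos_x_4 = 5
pos_y_4 = 2
pos_z_4 = 3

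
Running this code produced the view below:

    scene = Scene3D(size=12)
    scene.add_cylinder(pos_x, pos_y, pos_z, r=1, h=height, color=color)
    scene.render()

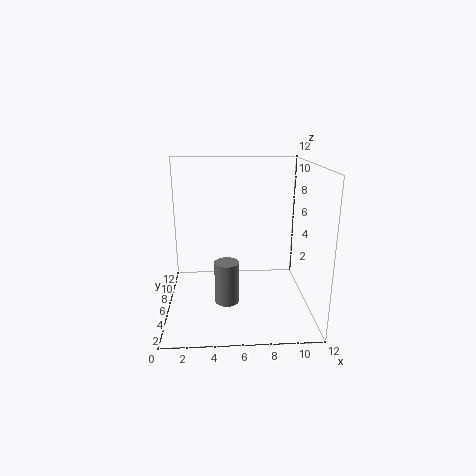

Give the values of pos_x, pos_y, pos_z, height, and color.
pos_x = 5, pos_y = 4.5, pos_z = 1, height = 3.5, color = 'gray'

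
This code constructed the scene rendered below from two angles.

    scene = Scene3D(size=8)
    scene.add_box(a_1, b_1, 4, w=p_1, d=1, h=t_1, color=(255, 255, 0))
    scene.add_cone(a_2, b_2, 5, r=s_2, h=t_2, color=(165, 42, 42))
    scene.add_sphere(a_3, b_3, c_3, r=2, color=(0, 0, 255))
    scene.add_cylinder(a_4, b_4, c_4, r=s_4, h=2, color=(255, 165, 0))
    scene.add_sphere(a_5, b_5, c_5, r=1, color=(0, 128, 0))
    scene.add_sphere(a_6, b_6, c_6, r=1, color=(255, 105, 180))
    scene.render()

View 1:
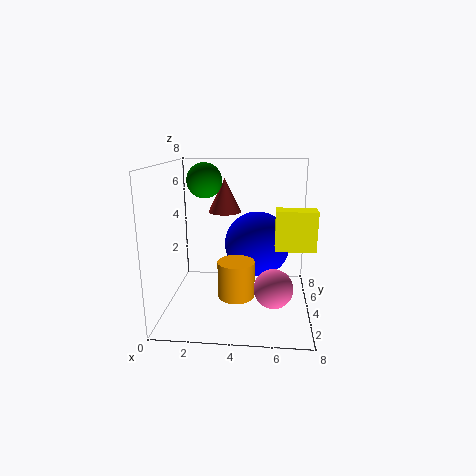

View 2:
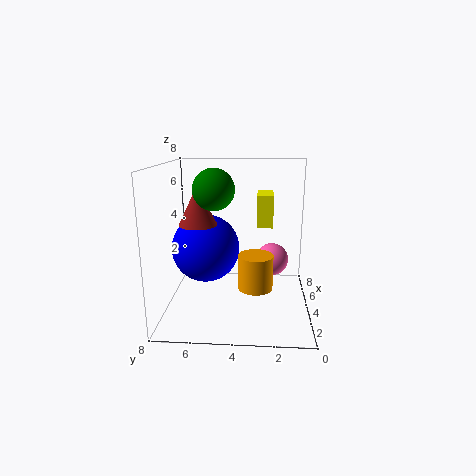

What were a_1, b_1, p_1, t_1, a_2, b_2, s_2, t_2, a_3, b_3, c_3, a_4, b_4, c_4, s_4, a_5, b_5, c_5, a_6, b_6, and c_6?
a_1 = 6
b_1 = 2
p_1 = 2
t_1 = 2
a_2 = 3
b_2 = 6
s_2 = 1
t_2 = 2
a_3 = 5
b_3 = 6
c_3 = 3
a_4 = 4
b_4 = 3
c_4 = 1
s_4 = 1
a_5 = 2
b_5 = 5
c_5 = 7
a_6 = 6
b_6 = 2
c_6 = 2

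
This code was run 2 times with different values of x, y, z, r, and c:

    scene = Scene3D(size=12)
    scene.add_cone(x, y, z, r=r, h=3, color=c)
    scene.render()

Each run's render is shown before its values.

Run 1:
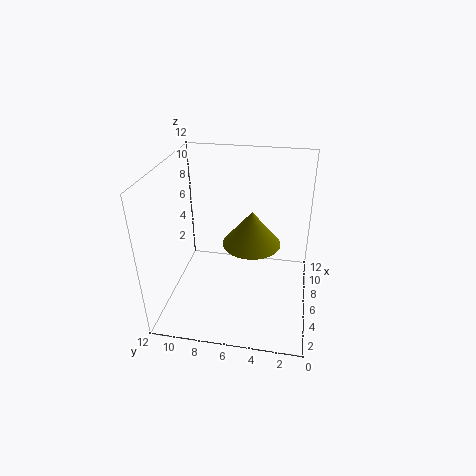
x = 7; y = 5; z = 5; r = 2.5; c = 'olive'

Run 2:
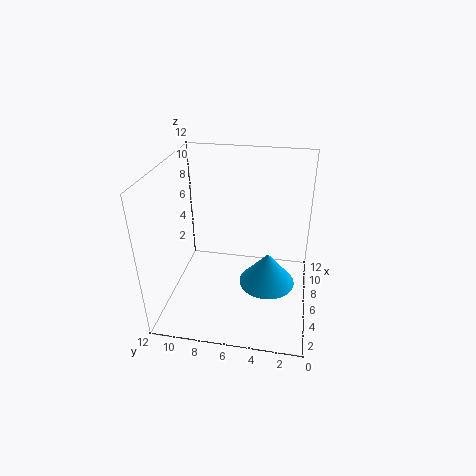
x = 7; y = 3.5; z = 1; r = 2.5; c = 'deepskyblue'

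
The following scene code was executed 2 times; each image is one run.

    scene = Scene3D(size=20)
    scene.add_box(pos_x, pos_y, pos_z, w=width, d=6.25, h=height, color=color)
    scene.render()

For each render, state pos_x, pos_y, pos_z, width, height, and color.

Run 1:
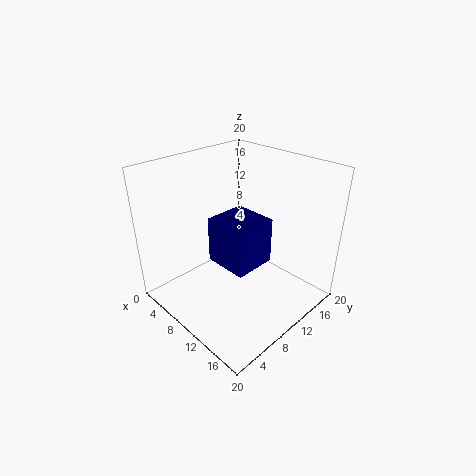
pos_x = 6
pos_y = 8
pos_z = 5.5
width = 6.5
height = 6.75
color = 'navy'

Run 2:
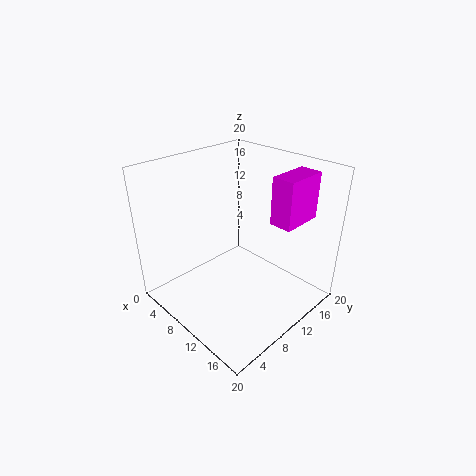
pos_x = 12.5
pos_y = 13.75
pos_z = 11.75
width = 3.25
height = 6.75
color = 'magenta'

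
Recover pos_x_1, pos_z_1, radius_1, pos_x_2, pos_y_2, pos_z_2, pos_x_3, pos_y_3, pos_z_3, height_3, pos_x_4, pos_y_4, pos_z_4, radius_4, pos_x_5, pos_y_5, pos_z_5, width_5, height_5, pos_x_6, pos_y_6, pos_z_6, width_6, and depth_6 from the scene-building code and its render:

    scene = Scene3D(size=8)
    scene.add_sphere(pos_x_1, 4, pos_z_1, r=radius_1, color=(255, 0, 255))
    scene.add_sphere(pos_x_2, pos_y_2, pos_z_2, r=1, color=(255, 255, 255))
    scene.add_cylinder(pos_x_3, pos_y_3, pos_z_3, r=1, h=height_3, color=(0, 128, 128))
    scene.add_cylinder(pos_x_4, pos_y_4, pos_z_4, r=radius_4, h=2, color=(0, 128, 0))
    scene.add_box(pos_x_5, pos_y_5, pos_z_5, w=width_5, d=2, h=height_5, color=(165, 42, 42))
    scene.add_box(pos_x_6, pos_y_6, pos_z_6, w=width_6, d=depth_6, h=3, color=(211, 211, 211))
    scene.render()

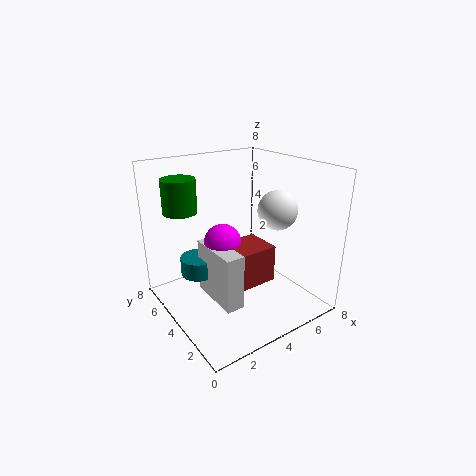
pos_x_1 = 3; pos_z_1 = 4; radius_1 = 1; pos_x_2 = 5; pos_y_2 = 2; pos_z_2 = 6; pos_x_3 = 2; pos_y_3 = 5; pos_z_3 = 2; height_3 = 1; pos_x_4 = 2; pos_y_4 = 7; pos_z_4 = 5; radius_4 = 1; pos_x_5 = 3; pos_y_5 = 2; pos_z_5 = 2; width_5 = 2; height_5 = 2; pos_x_6 = 2; pos_y_6 = 2; pos_z_6 = 1; width_6 = 1; depth_6 = 3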